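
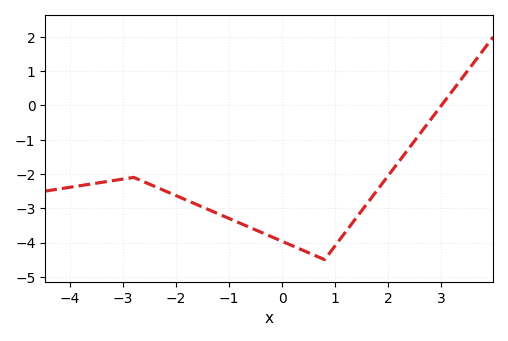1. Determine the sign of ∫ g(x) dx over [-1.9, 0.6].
negative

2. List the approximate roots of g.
3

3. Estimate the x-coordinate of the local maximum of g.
-2.8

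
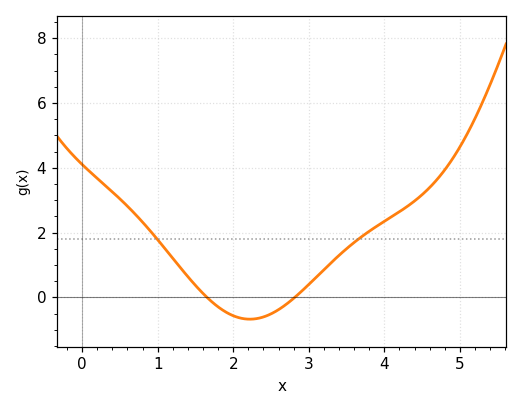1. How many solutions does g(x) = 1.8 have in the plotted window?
2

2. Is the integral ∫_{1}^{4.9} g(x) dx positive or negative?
positive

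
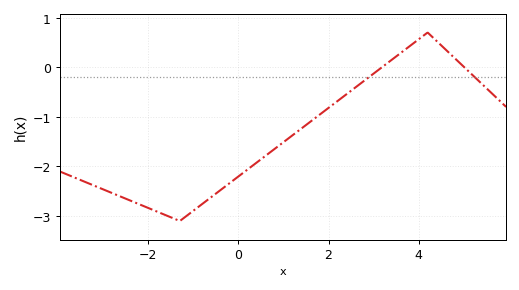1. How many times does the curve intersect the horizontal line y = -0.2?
2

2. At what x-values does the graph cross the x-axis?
3.2, 5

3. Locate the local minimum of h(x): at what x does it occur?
-1.4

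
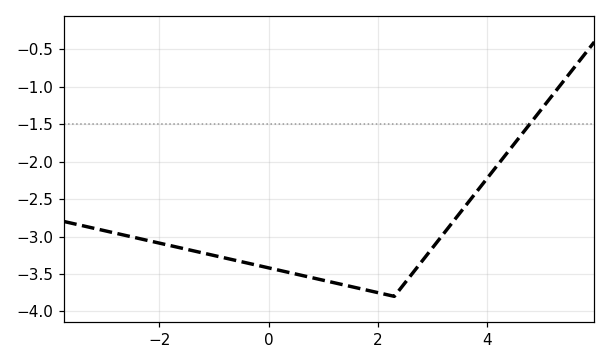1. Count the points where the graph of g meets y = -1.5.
1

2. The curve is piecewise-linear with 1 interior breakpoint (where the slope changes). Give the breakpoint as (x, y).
(2.3, -3.8)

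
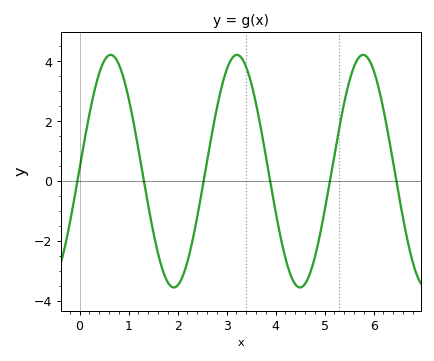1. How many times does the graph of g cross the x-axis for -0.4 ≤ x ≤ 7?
6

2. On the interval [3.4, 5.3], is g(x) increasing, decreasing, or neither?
neither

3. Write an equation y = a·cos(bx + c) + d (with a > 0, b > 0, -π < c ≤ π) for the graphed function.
y = 3.88cos(2.44x - 1.55) + 0.33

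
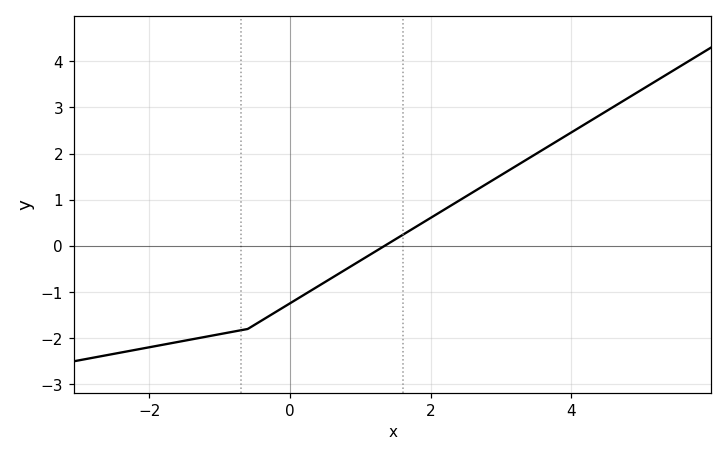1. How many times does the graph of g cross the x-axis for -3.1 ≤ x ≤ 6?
1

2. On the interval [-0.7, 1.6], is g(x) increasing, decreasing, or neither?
increasing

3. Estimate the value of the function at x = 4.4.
2.83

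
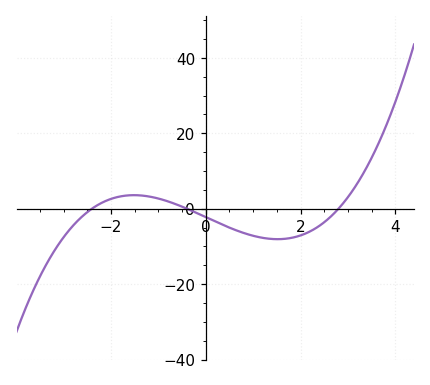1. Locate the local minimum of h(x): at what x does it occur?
1.52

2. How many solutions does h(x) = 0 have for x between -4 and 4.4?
3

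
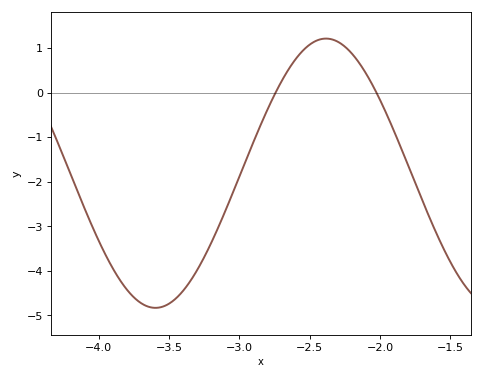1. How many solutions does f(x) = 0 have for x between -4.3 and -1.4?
2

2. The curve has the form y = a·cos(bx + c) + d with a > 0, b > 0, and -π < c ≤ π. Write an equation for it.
y = 3.02cos(2.6x - 0.11) - 1.81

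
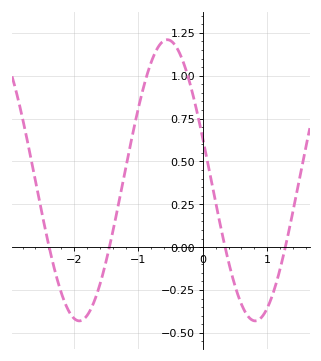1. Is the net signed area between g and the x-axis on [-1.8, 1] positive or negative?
positive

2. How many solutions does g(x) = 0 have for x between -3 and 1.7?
4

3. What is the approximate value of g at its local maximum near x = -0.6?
1.21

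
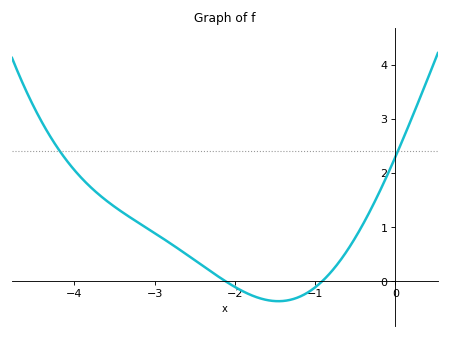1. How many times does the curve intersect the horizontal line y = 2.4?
2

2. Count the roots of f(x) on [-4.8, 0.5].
2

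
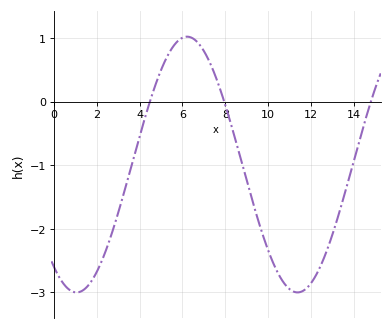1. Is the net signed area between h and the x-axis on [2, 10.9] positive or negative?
negative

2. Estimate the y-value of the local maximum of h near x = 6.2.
1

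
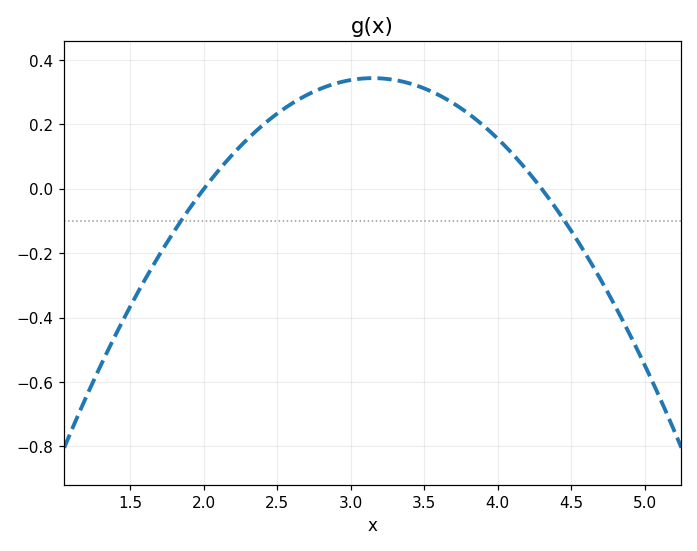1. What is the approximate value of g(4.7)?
-0.28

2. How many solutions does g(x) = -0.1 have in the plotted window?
2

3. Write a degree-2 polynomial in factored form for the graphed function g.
y = -0.26(x - 2)(x - 4.3)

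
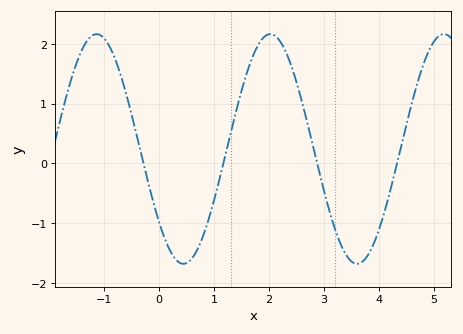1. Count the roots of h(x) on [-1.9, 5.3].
4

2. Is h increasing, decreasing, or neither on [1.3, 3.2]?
neither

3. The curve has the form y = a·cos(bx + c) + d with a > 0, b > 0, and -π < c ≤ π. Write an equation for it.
y = 1.92cos(1.99x + 2.26) + 0.24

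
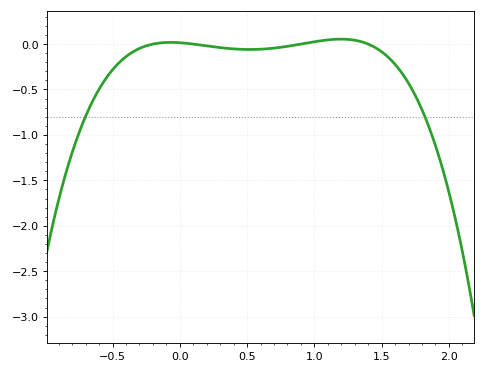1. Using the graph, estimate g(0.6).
-0.057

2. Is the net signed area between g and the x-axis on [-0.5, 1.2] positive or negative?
negative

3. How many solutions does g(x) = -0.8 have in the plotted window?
2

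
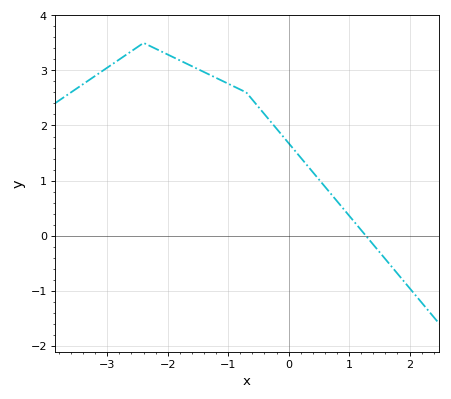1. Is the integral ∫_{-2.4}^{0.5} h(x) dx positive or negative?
positive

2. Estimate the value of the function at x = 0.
1.7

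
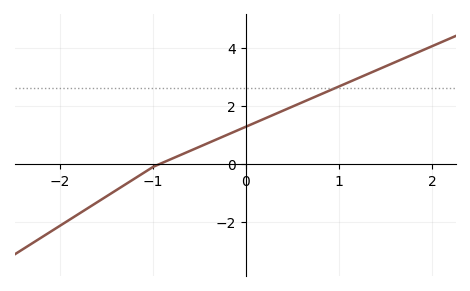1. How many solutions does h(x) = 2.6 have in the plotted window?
1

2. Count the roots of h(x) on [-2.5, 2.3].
1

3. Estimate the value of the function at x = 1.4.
3.22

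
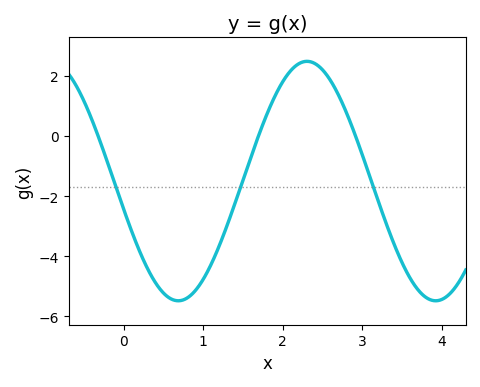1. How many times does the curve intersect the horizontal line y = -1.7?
3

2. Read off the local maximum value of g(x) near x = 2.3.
2.4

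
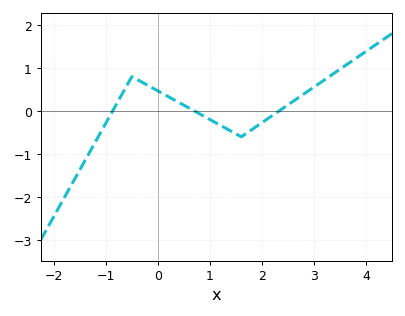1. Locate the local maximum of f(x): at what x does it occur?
-0.5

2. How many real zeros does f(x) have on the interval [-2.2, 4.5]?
3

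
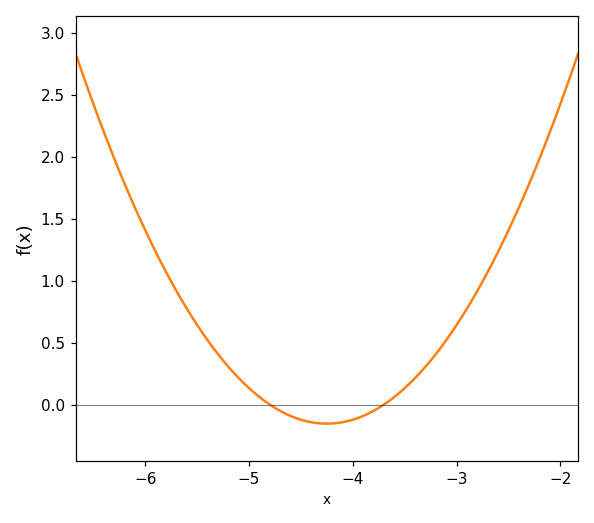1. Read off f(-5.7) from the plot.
0.9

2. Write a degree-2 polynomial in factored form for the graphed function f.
y = 0.51(x + 4.8)(x + 3.7)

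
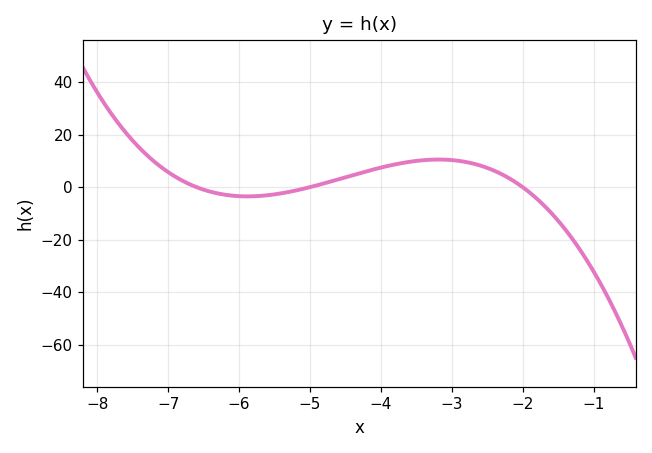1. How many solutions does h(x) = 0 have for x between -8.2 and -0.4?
3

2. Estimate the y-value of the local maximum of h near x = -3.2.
10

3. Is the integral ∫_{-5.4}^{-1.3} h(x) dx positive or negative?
positive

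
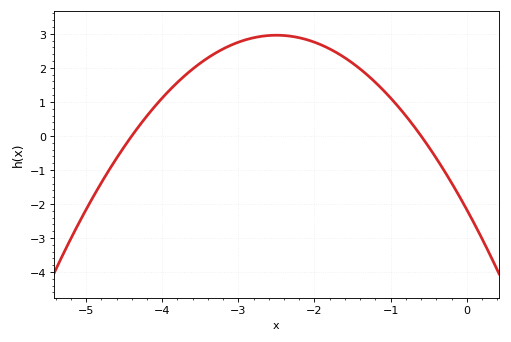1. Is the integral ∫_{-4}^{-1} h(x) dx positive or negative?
positive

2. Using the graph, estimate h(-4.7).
-1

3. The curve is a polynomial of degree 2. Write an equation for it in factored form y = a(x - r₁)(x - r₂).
y = -0.82(x + 4.4)(x + 0.6)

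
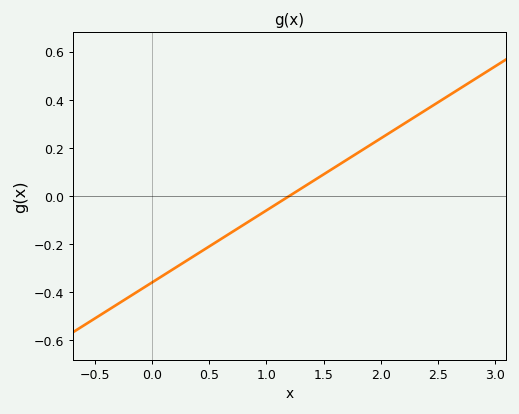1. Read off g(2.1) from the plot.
0.27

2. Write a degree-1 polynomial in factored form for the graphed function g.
y = 0.3(x - 1.2)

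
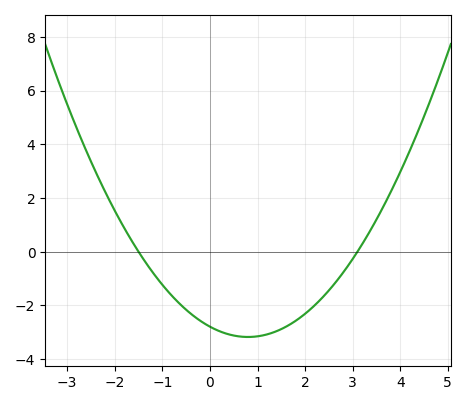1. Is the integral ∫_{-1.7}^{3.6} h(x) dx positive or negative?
negative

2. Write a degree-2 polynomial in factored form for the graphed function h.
y = 0.6(x + 1.5)(x - 3.1)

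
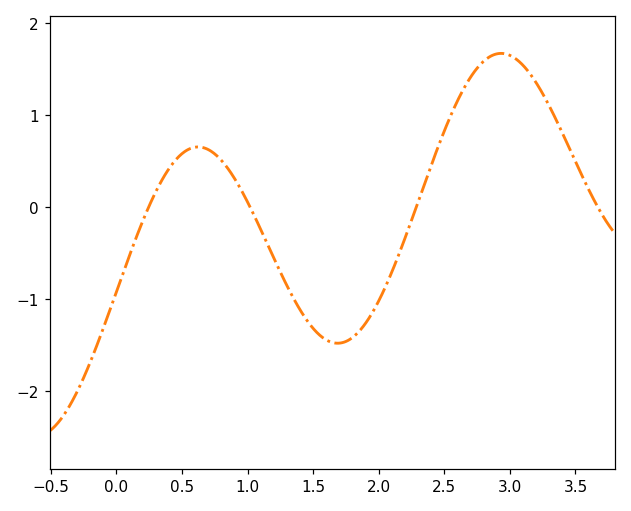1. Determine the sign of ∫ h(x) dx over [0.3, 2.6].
negative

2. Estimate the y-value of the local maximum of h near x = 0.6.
0.65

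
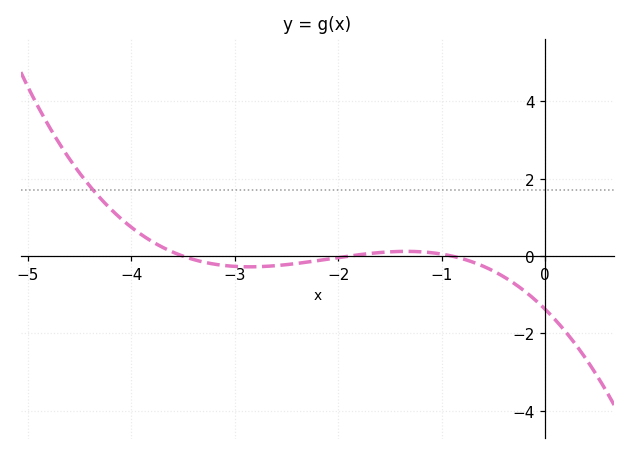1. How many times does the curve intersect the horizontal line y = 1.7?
1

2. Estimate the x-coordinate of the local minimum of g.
-2.9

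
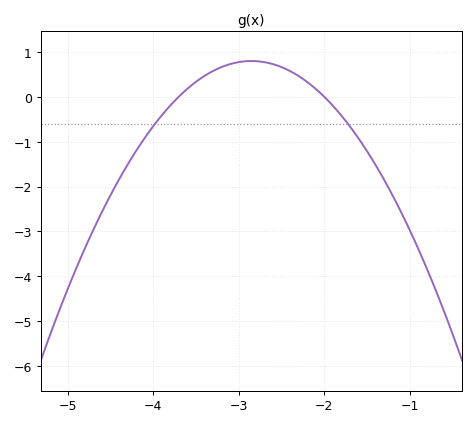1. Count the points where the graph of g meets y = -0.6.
2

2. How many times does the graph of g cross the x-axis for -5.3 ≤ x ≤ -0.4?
2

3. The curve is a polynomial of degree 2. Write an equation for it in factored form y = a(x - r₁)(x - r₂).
y = -1.1(x + 3.7)(x + 2)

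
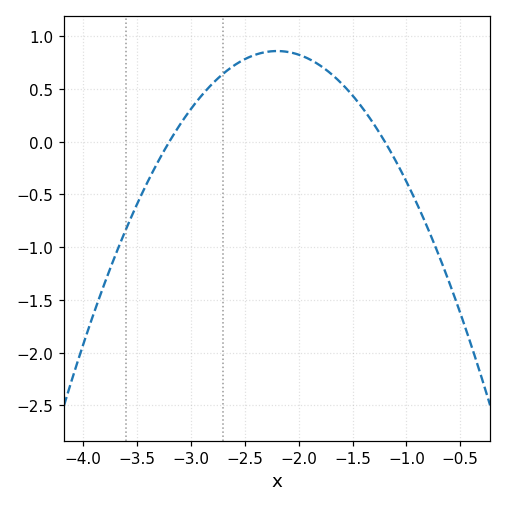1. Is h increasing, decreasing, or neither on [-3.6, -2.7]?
increasing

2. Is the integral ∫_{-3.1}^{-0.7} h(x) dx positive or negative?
positive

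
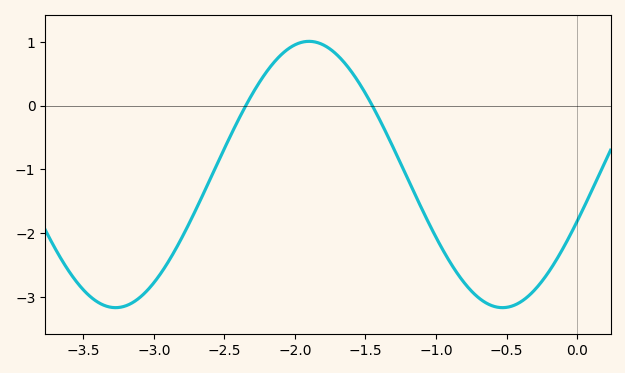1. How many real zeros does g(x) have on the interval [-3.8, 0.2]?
2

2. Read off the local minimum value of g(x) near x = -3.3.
-3.2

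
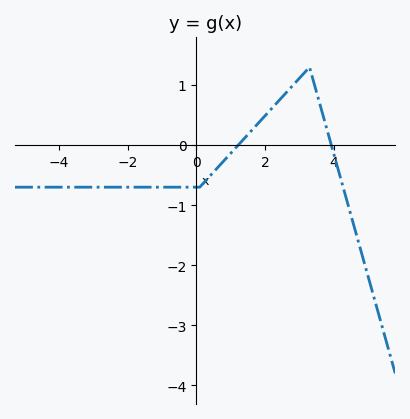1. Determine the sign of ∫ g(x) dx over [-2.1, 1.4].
negative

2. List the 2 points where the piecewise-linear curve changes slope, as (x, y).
(0.1, -0.7); (3.3, 1.3)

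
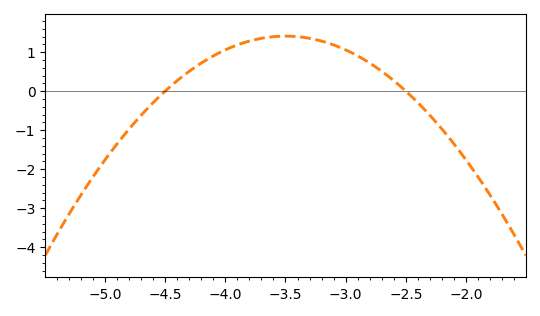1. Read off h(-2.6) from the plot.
0.3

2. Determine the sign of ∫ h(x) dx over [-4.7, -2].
positive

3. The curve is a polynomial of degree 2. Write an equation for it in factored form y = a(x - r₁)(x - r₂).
y = -1.41(x + 4.5)(x + 2.5)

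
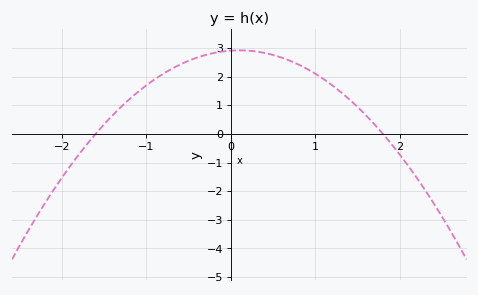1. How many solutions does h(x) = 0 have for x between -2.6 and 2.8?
2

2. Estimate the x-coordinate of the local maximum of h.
0.1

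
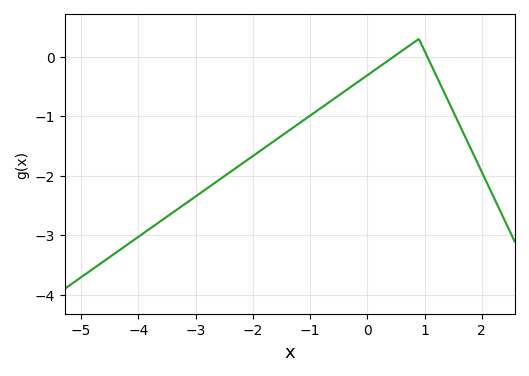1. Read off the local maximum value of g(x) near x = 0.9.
0.3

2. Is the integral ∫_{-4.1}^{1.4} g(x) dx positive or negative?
negative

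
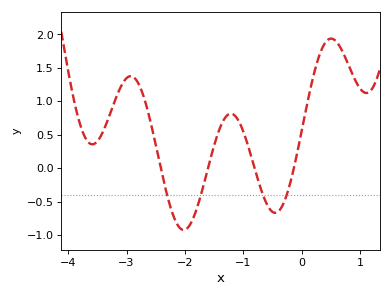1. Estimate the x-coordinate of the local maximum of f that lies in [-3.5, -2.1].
-2.93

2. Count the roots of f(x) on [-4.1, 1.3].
4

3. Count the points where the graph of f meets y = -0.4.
4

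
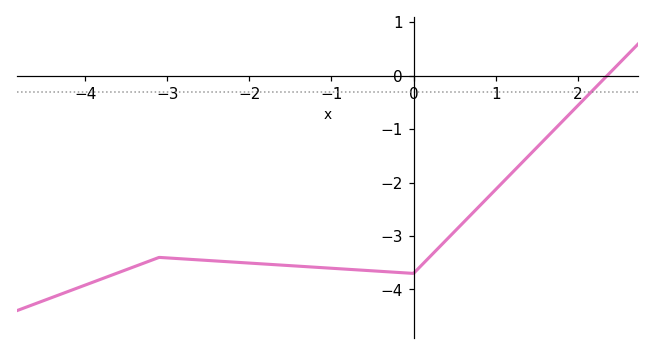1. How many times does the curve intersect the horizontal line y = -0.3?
1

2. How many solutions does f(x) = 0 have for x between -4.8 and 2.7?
1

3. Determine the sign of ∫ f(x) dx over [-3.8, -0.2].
negative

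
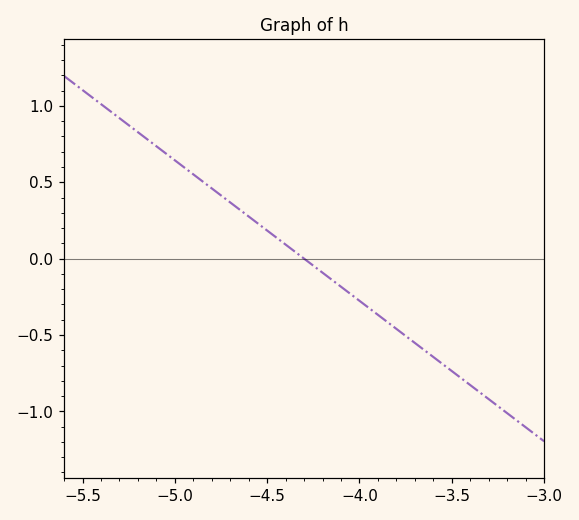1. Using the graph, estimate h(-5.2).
0.828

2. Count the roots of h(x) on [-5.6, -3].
1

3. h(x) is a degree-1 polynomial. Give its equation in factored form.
y = -0.92(x + 4.3)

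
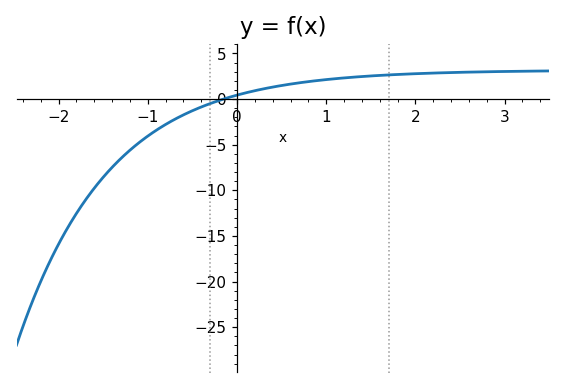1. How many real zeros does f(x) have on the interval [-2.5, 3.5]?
1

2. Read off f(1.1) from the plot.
2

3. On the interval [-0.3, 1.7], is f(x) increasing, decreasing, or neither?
increasing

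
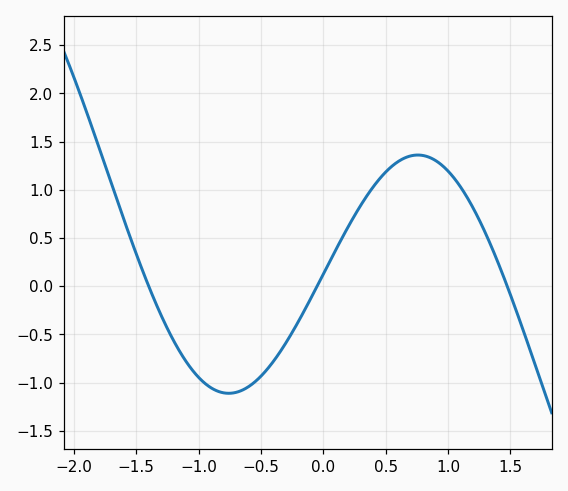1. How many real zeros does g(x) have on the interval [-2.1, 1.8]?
3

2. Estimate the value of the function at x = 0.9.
1.3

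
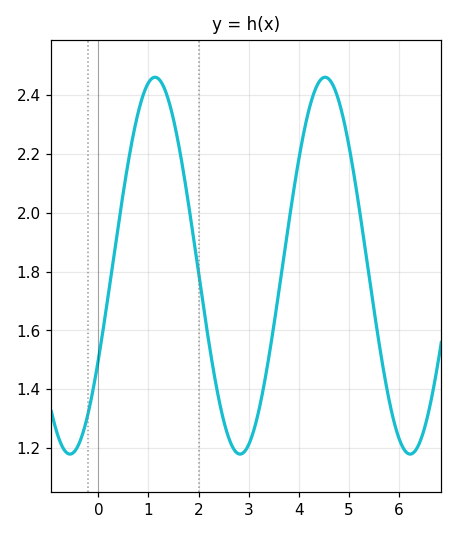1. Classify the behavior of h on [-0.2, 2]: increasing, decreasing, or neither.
neither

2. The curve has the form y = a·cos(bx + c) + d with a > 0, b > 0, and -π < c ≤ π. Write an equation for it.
y = 0.64cos(1.9x - 2.1) + 1.82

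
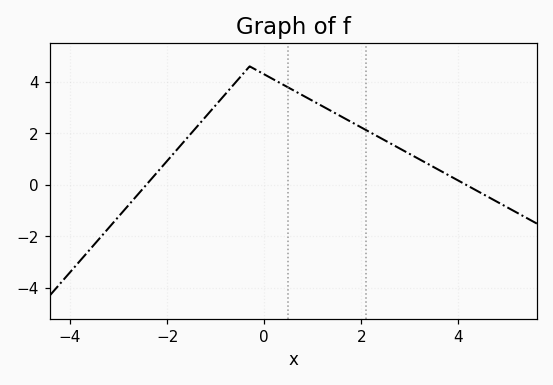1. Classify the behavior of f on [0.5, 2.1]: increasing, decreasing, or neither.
decreasing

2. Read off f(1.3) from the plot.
3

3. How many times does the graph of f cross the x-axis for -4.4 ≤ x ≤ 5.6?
2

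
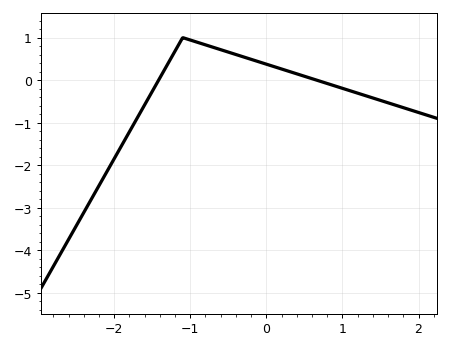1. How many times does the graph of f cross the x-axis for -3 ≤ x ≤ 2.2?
2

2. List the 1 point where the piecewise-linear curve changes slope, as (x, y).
(-1.1, 1)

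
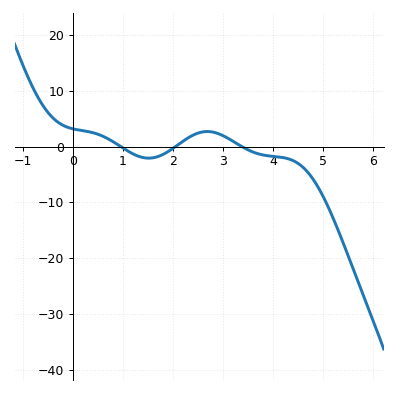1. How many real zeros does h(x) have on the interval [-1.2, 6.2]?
3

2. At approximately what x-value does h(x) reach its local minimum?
1.52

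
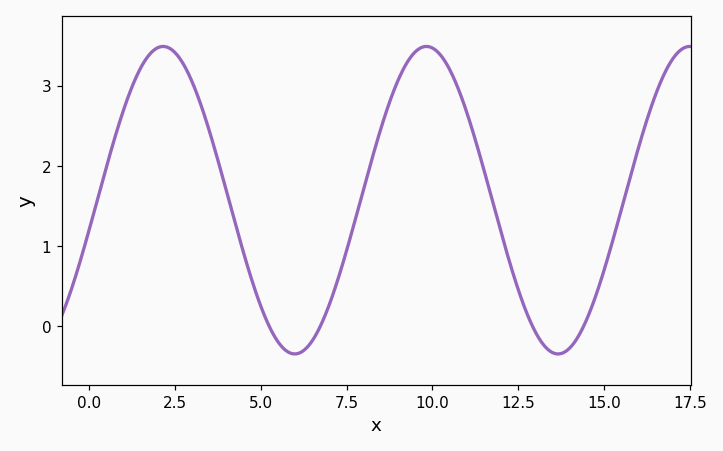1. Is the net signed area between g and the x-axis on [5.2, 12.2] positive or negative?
positive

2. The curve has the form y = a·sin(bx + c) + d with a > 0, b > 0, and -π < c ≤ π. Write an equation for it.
y = 1.92sin(0.82x - 0.202) + 1.57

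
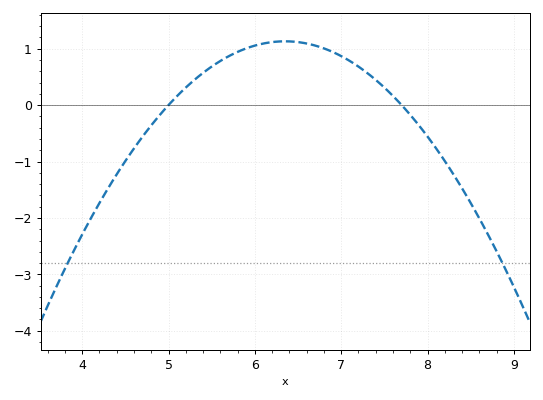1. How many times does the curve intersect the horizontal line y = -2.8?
2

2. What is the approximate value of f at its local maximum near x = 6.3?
1.13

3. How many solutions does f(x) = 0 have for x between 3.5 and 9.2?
2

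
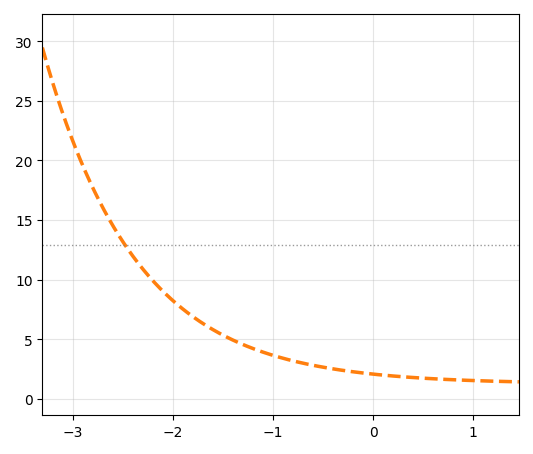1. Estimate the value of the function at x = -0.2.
2.28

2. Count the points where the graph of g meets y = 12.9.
1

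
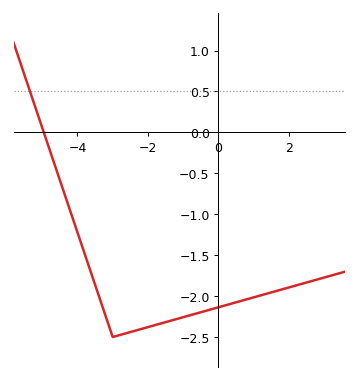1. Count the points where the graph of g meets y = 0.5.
1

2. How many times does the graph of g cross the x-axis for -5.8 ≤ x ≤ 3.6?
1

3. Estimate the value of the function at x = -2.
-2.4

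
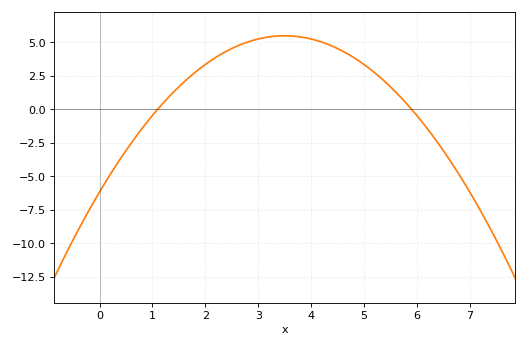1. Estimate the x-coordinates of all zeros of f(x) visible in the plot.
1.2, 5.8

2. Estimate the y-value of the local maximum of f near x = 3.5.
5.5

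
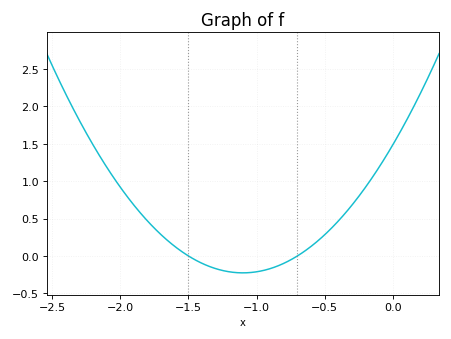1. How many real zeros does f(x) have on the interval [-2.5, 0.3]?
2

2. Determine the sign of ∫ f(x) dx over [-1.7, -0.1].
positive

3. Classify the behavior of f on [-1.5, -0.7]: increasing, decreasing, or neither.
neither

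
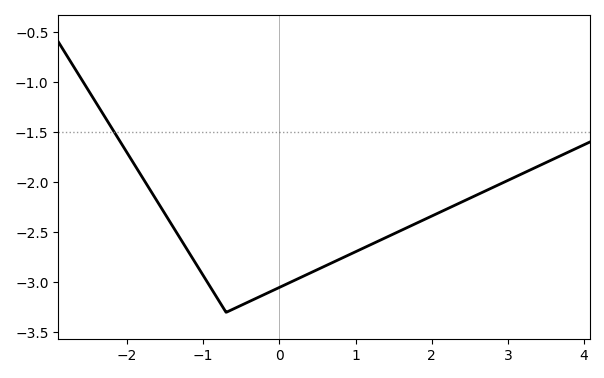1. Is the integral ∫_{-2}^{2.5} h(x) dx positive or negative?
negative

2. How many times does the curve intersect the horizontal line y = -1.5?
1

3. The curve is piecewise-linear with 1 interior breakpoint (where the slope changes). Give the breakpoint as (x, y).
(-0.7, -3.3)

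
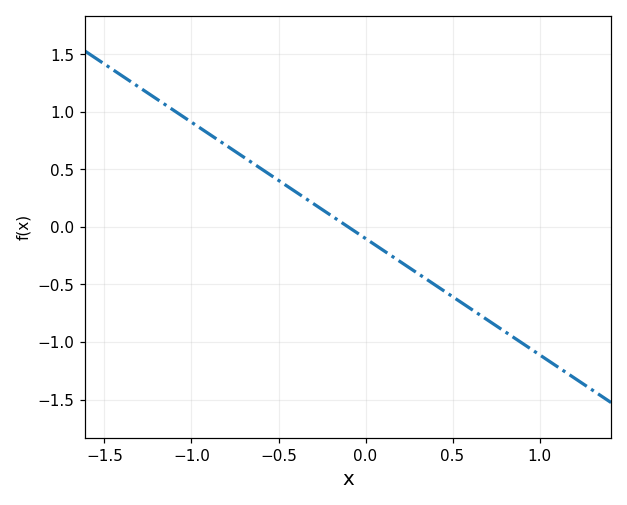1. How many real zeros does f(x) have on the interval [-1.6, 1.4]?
1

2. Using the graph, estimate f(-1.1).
1.01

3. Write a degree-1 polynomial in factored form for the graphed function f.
y = -1.01(x + 0.1)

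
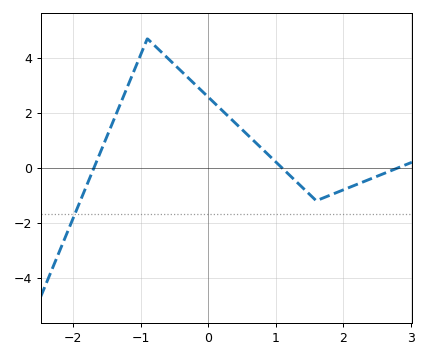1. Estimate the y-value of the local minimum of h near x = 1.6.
-1.2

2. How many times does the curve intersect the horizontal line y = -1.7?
1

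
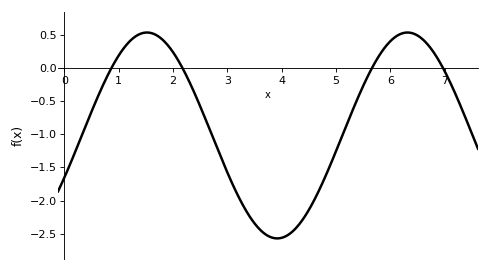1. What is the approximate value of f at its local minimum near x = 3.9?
-2.57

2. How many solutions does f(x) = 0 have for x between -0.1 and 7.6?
4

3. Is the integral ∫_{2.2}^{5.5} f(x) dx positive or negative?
negative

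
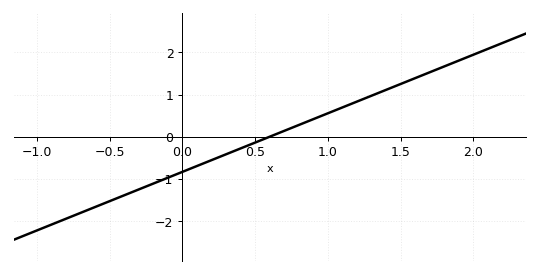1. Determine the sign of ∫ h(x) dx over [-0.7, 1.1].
negative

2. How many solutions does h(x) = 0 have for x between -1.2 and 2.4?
1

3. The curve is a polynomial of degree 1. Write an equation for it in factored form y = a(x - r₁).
y = 1.39(x - 0.6)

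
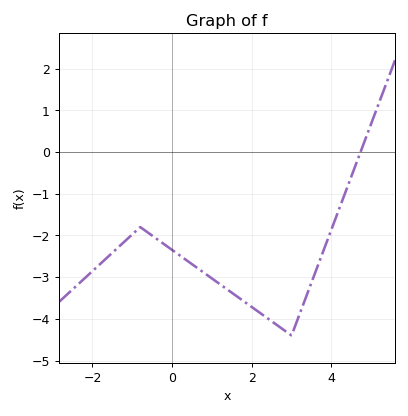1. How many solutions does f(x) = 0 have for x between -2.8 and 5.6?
1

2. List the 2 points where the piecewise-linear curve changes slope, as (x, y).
(-0.8, -1.8); (3, -4.4)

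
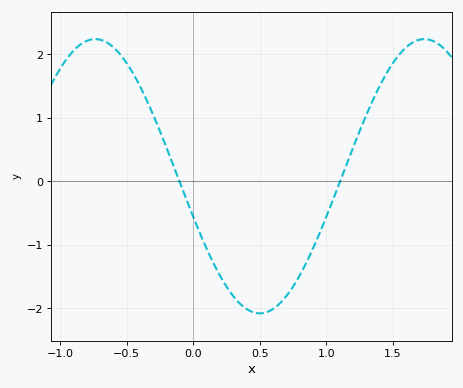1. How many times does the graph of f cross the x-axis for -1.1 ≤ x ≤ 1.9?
2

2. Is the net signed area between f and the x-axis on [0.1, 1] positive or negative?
negative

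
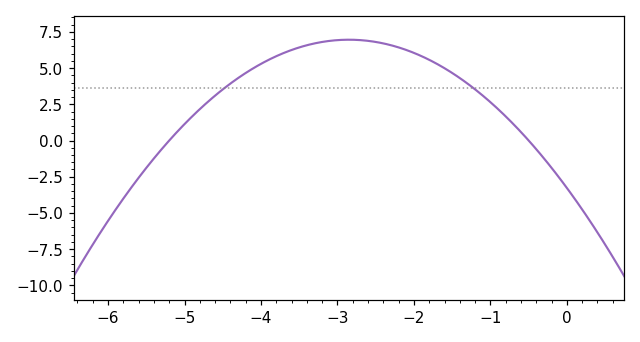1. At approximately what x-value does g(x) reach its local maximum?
-2.85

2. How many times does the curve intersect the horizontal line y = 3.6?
2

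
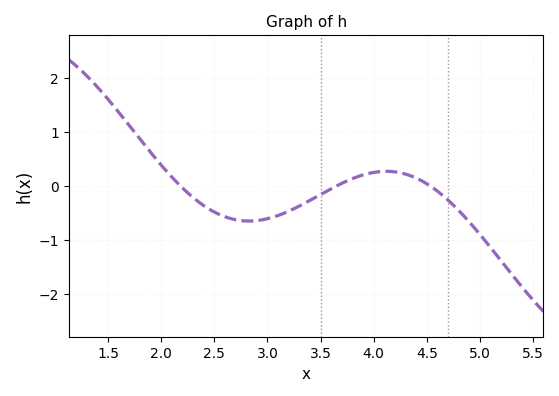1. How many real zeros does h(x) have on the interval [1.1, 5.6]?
3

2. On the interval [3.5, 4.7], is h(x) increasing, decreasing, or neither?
neither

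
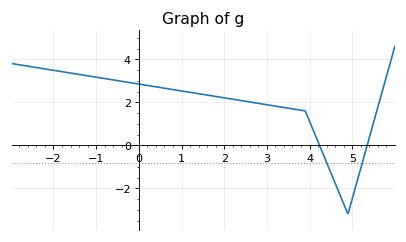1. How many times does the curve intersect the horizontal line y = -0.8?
2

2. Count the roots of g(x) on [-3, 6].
2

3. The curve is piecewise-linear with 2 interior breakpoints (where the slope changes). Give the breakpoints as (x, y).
(3.9, 1.6); (4.9, -3.2)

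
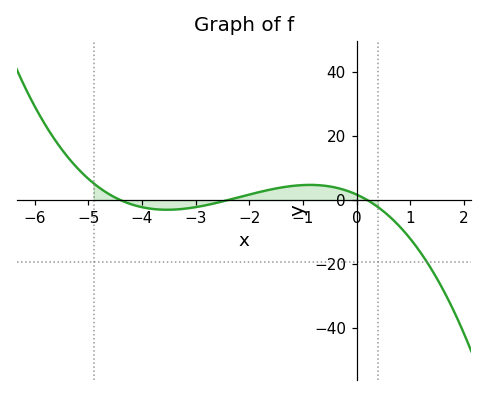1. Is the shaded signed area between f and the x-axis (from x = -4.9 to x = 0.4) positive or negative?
positive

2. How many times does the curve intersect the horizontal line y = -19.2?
1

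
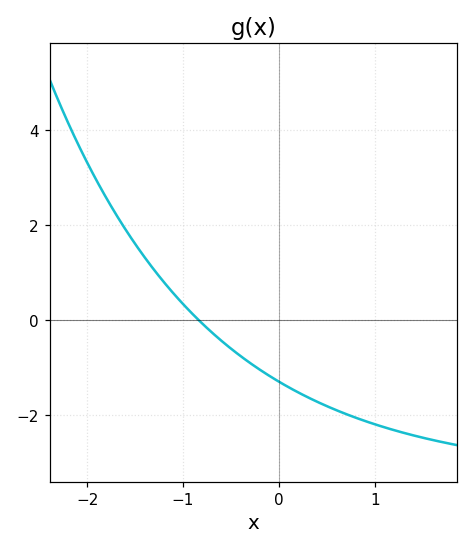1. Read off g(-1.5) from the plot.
1.6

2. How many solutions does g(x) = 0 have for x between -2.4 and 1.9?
1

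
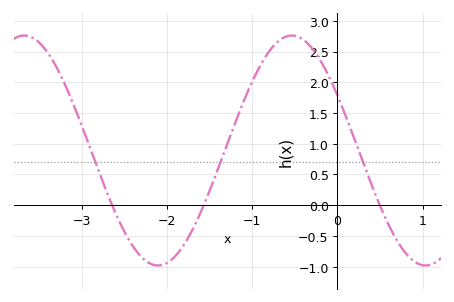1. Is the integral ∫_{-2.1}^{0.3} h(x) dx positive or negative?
positive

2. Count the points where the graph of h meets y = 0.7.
3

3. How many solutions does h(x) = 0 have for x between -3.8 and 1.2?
3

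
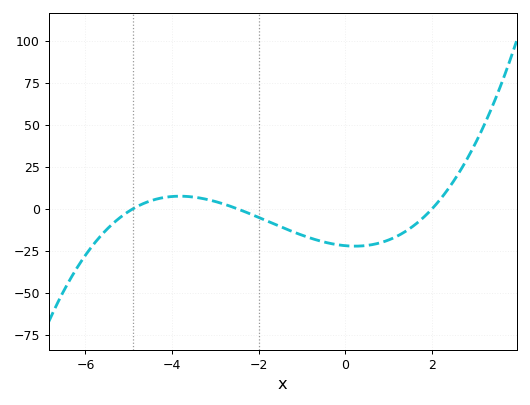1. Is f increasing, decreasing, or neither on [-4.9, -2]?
neither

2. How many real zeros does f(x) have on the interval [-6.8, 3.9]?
3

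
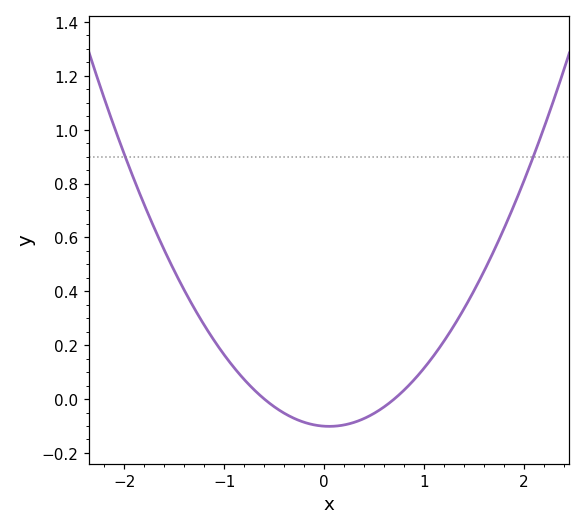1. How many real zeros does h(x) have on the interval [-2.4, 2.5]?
2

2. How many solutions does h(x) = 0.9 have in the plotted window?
2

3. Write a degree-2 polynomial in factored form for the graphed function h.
y = 0.24(x + 0.6)(x - 0.7)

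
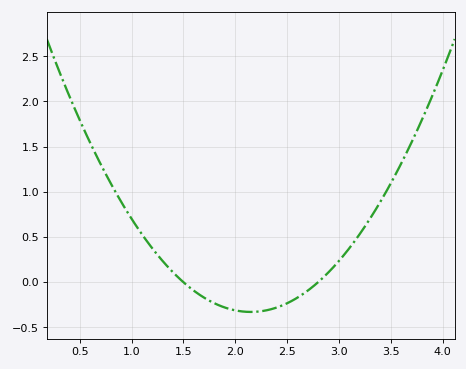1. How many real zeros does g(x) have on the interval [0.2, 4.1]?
2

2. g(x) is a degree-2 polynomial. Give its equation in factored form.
y = 0.78(x - 1.5)(x - 2.8)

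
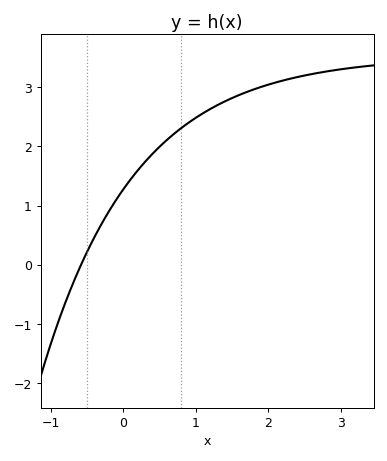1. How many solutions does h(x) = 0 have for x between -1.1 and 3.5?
1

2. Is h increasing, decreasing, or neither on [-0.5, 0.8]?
increasing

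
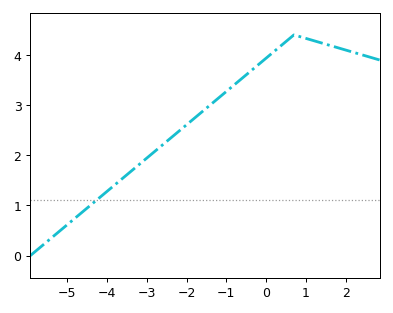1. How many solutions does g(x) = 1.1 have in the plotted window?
1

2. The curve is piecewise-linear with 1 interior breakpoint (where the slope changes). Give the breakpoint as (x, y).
(0.7, 4.4)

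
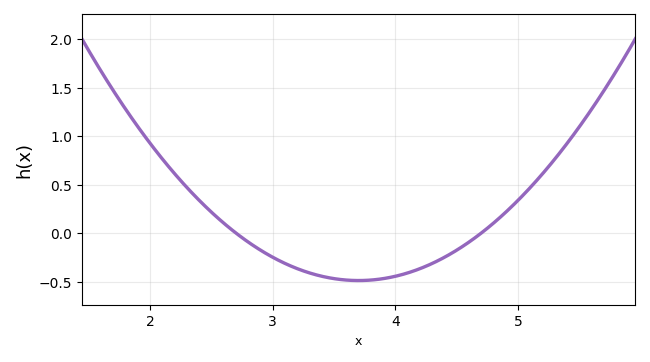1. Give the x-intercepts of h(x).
2.7, 4.7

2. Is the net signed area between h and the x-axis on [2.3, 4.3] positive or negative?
negative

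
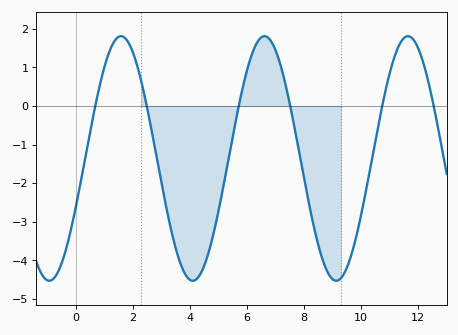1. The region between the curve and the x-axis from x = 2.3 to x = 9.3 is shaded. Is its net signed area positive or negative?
negative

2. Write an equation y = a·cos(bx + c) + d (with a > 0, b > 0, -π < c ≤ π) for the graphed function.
y = 3.17cos(1.2x - 2) - 1.36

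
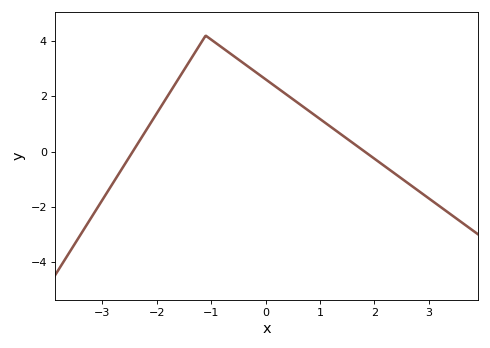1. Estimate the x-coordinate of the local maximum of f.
-1.1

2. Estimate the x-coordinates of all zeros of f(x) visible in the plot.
-2.44, 1.82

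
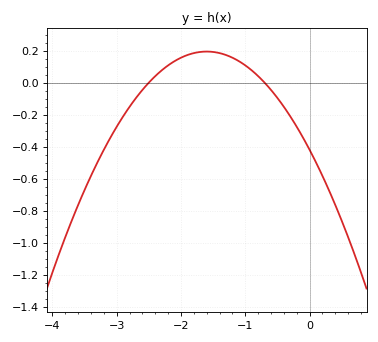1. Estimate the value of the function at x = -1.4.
0.18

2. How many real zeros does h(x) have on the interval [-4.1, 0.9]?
2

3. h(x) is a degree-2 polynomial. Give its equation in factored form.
y = -0.24(x + 2.5)(x + 0.7)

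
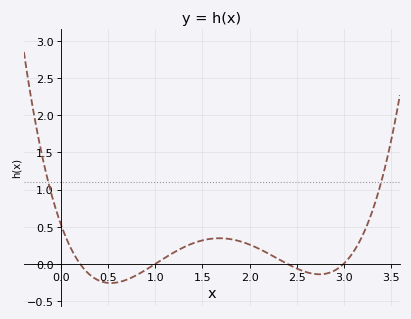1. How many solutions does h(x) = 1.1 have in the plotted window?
2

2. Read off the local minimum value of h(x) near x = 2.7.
-0.15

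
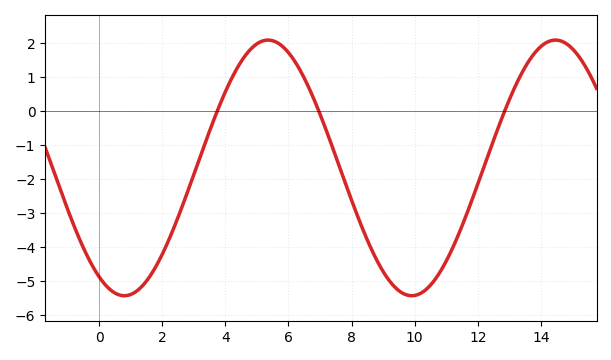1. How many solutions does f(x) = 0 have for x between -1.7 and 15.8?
3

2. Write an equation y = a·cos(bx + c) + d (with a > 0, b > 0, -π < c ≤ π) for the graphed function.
y = 3.75cos(0.69x + 2.6) - 1.67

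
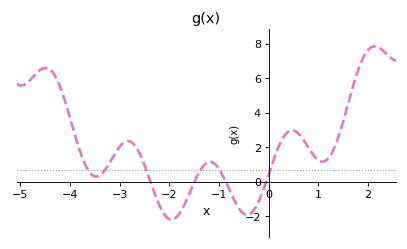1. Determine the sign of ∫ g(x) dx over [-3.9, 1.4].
positive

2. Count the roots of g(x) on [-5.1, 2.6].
4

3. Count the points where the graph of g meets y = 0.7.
6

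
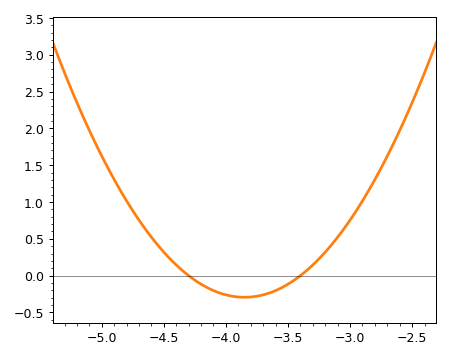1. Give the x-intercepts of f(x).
-4.3, -3.4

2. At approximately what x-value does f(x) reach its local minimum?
-3.85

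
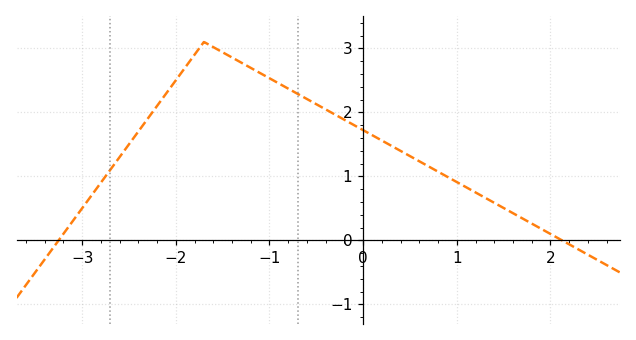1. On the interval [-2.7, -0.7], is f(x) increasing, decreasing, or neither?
neither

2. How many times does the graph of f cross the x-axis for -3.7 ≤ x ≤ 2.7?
2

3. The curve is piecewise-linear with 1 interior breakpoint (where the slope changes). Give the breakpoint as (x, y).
(-1.7, 3.1)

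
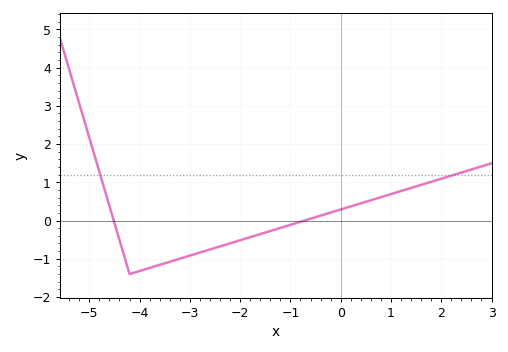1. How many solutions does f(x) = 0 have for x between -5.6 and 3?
2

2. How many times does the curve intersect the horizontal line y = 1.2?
2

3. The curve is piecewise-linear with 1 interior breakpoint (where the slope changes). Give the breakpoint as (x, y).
(-4.2, -1.4)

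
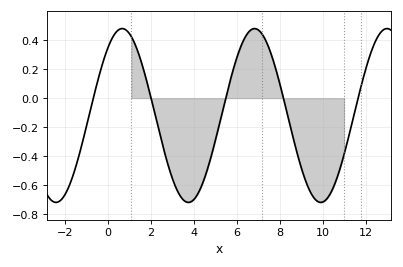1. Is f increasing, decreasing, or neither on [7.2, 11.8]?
neither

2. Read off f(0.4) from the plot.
0.456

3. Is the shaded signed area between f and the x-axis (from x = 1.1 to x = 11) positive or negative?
negative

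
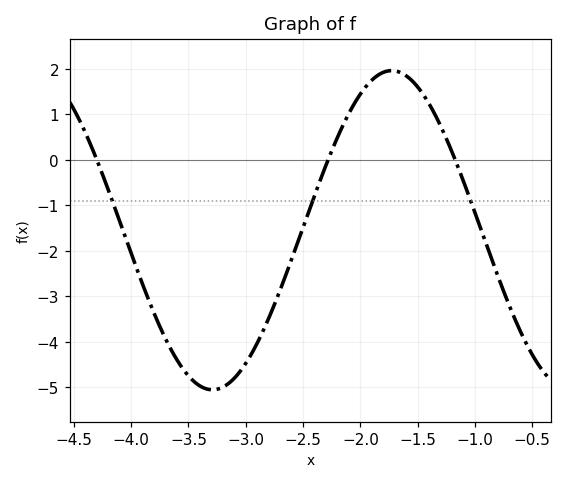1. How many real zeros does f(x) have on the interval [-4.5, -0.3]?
3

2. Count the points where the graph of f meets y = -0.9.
3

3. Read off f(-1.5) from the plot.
1.6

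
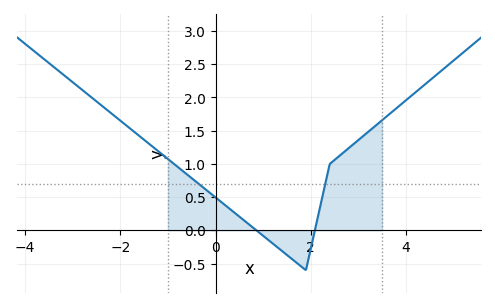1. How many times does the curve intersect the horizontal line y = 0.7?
2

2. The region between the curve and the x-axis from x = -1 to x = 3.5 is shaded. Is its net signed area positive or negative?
positive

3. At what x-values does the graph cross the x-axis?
0.861, 2.09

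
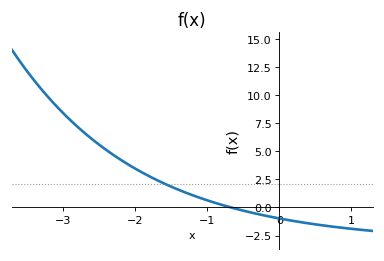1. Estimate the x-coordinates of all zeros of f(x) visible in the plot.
-0.671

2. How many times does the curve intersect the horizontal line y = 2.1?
1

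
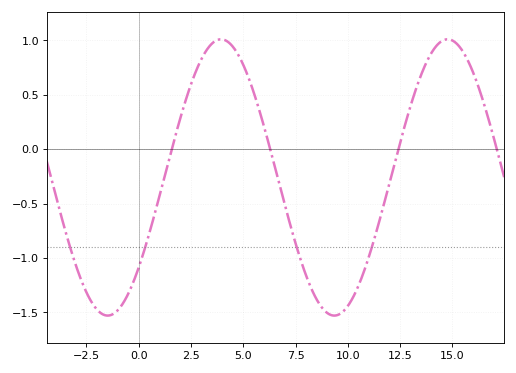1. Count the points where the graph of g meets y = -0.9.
4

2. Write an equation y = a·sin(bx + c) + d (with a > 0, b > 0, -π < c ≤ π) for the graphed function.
y = 1.27sin(0.58x - 0.71) - 0.26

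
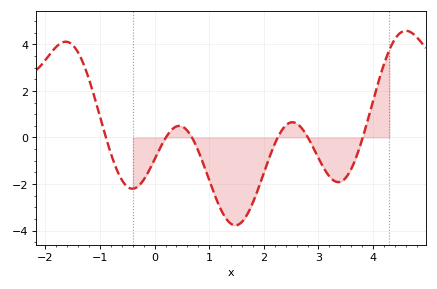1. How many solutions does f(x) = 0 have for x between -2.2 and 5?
6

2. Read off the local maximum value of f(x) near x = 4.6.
4.58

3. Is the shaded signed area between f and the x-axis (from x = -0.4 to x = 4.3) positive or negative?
negative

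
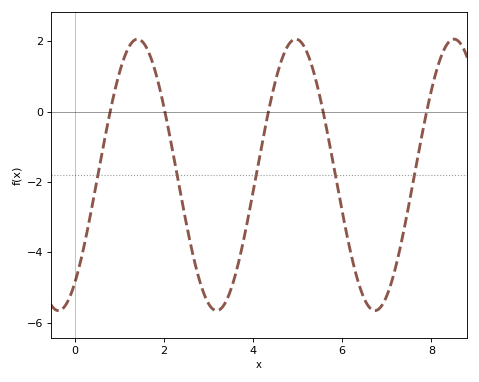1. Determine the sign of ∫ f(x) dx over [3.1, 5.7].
negative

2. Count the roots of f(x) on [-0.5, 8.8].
5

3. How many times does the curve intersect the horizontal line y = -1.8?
5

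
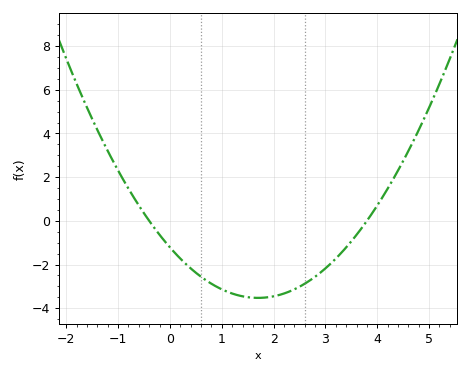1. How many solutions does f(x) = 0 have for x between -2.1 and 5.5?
2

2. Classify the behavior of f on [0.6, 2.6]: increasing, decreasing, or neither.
neither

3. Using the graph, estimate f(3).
-2.2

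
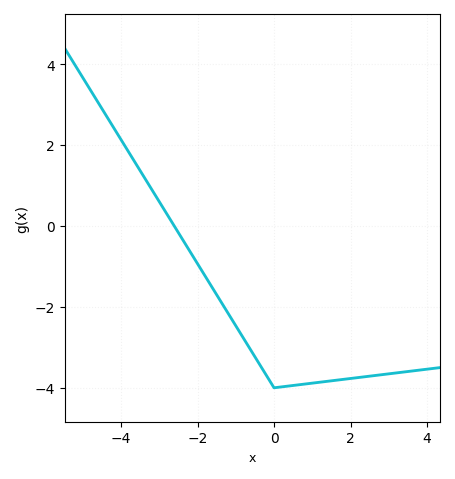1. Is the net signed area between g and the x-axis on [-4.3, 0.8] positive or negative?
negative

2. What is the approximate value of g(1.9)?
-3.78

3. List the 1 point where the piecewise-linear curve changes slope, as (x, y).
(0, -4)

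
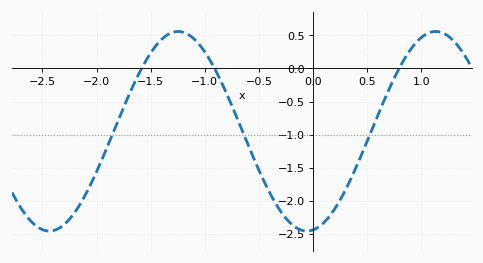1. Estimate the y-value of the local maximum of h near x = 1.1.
0.56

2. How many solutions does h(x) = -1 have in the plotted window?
3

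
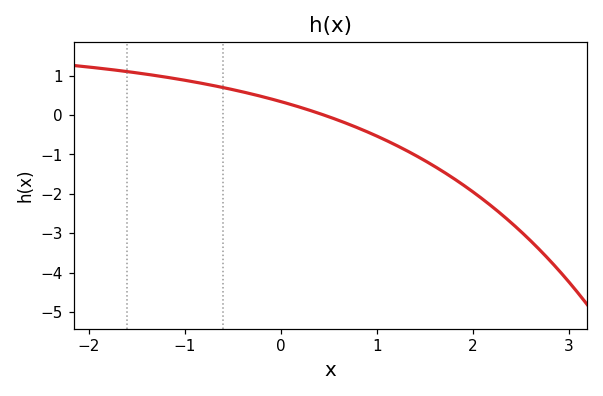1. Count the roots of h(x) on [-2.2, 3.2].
1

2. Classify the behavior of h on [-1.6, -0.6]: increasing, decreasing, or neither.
decreasing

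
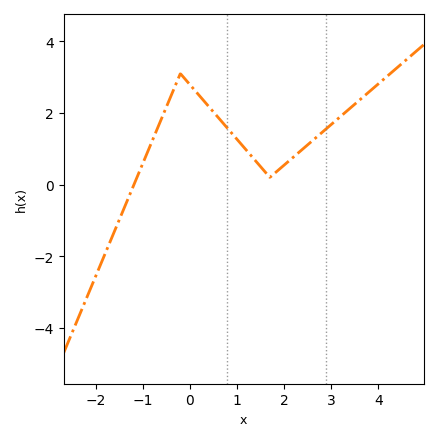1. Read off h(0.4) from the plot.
2.2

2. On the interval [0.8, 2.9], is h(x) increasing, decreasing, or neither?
neither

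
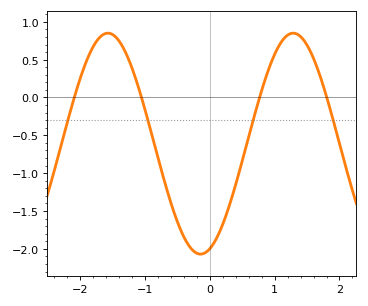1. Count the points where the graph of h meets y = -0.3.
4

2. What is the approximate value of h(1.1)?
0.75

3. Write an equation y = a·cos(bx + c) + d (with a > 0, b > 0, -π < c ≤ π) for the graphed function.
y = 1.46cos(2.2x - 2.8) - 0.61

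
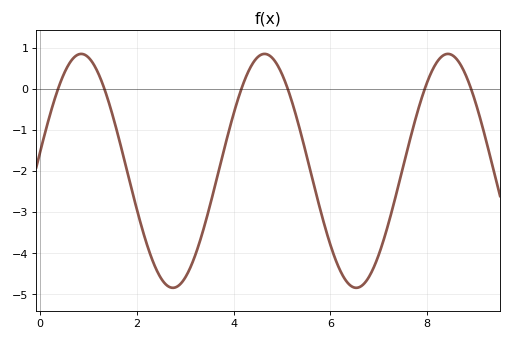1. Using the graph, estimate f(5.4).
-1.1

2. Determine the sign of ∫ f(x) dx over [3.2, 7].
negative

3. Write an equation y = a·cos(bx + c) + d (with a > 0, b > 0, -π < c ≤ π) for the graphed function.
y = 2.85cos(1.7x - 1.4) - 1.99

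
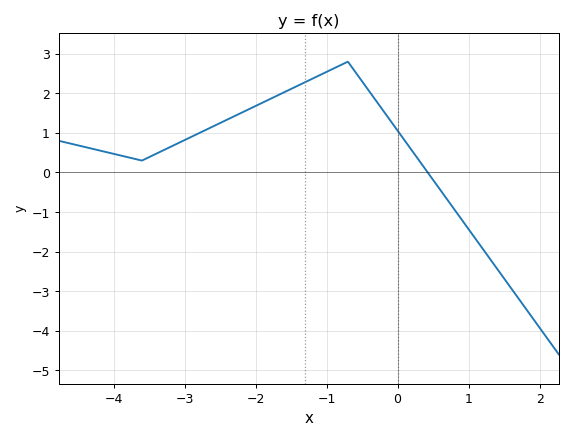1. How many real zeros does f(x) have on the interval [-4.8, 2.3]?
1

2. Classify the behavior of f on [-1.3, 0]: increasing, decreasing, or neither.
neither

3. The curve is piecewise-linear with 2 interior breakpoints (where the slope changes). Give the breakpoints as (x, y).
(-3.6, 0.3); (-0.7, 2.8)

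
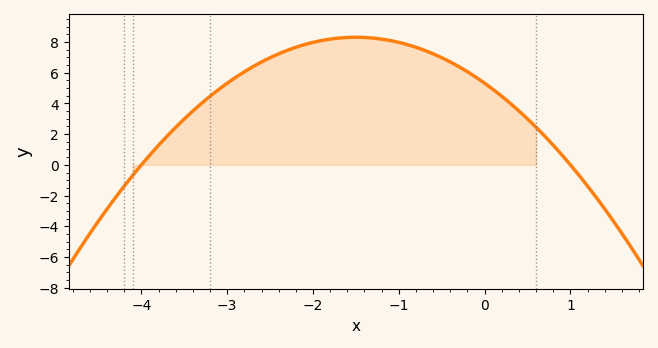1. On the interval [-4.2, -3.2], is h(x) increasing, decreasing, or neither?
increasing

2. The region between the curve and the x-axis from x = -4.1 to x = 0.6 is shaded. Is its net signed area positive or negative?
positive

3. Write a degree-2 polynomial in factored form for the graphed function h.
y = -1.33(x + 4)(x - 1)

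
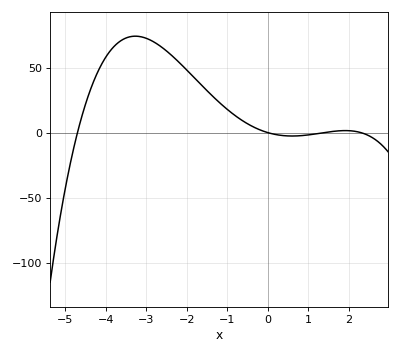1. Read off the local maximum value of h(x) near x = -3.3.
74.2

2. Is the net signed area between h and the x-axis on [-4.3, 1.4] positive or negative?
positive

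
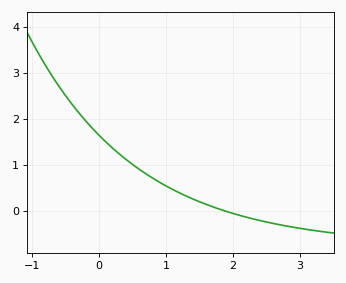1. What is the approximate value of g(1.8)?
0.034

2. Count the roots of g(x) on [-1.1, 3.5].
1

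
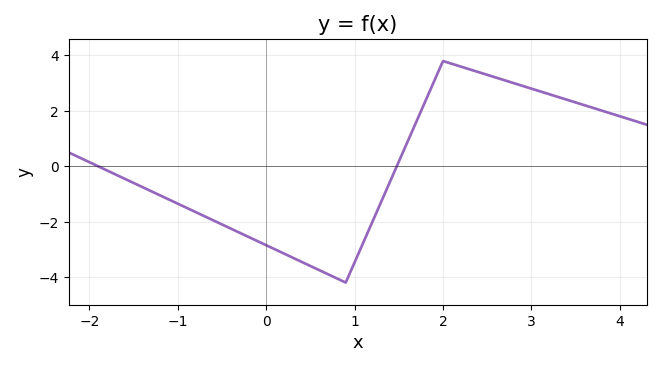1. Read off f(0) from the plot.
-2.8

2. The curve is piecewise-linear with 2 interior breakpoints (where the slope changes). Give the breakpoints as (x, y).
(0.9, -4.2); (2, 3.8)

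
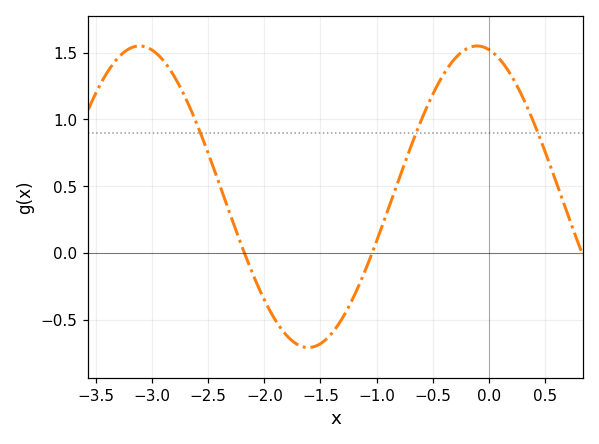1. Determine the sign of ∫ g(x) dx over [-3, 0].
positive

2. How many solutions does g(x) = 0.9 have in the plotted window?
3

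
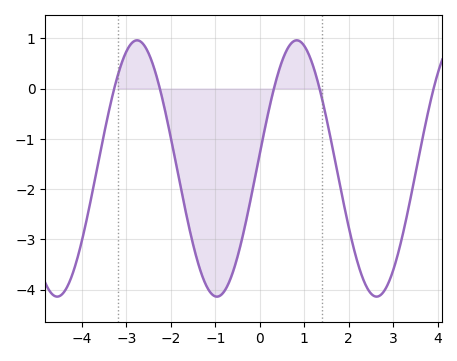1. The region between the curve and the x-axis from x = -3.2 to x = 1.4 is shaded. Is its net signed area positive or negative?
negative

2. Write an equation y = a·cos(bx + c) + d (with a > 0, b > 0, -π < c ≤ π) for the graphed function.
y = 2.55cos(1.8x - 1.4) - 1.59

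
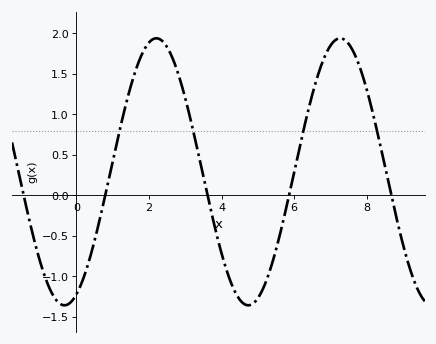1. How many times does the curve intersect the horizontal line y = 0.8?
4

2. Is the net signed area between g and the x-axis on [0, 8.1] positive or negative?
positive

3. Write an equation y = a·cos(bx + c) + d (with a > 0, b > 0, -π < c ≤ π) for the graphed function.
y = 1.65cos(1.2x - 2.7) + 0.29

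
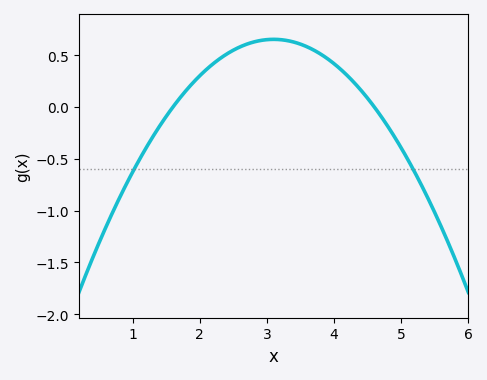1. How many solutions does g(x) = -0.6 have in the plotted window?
2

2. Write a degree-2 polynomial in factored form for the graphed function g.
y = -0.29(x - 1.6)(x - 4.6)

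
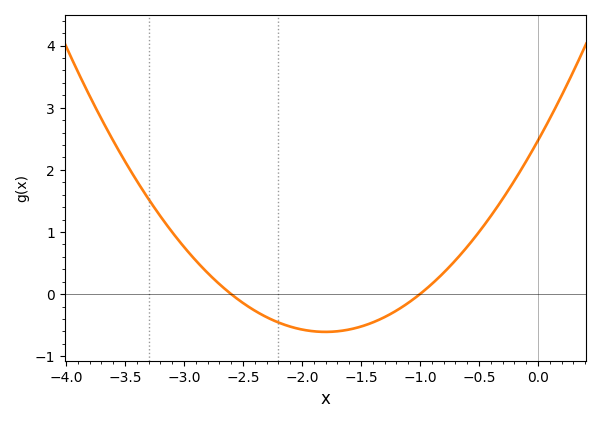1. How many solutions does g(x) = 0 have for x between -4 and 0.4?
2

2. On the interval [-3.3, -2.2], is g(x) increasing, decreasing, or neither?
decreasing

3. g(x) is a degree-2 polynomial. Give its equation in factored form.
y = 0.95(x + 2.6)(x + 1)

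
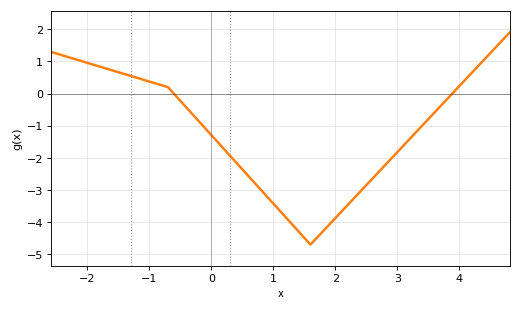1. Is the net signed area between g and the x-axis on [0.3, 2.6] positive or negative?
negative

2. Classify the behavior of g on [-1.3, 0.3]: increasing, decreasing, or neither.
decreasing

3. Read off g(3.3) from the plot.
-1.21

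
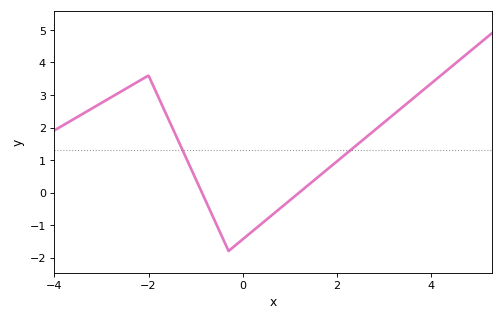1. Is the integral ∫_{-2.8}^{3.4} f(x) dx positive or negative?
positive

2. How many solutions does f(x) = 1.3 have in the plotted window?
2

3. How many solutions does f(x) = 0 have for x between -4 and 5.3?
2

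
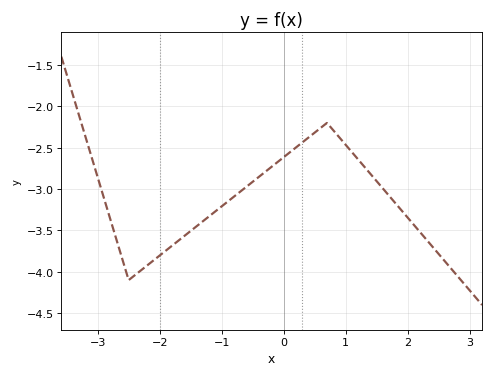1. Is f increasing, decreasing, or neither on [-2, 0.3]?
increasing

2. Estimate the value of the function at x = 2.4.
-3.7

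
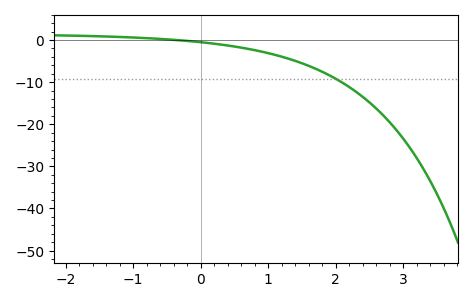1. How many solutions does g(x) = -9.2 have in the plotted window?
1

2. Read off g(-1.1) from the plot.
0.678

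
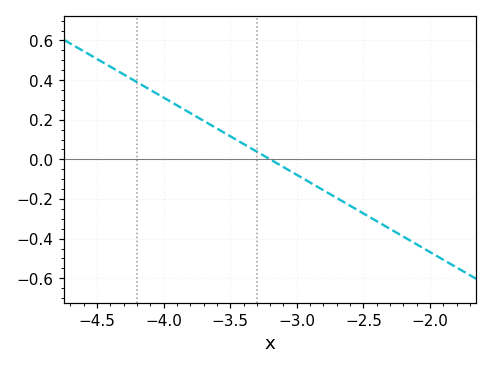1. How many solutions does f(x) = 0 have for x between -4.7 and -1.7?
1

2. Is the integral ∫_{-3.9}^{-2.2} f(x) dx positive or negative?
negative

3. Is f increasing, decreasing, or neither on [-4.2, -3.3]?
decreasing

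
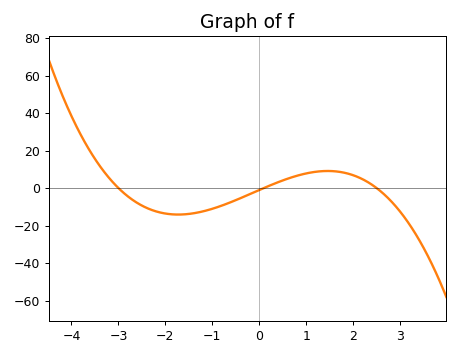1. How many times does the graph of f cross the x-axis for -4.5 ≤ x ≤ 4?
3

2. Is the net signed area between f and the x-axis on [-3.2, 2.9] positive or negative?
negative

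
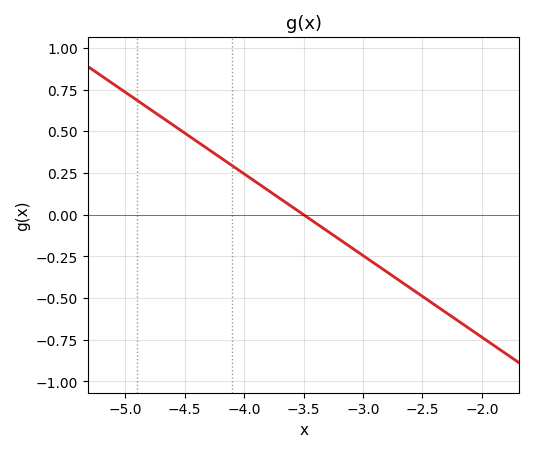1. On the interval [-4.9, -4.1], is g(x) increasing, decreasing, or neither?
decreasing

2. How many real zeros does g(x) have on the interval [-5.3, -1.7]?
1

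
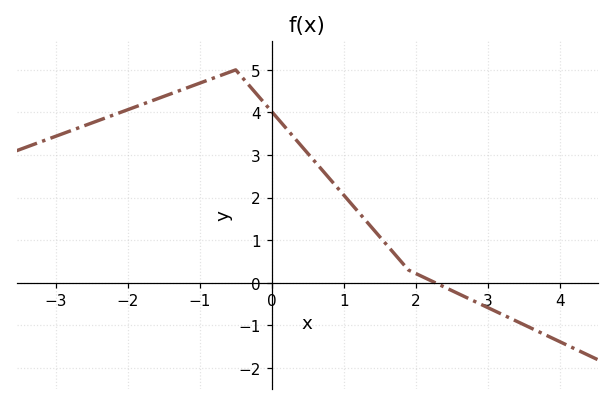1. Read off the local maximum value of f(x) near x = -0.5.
5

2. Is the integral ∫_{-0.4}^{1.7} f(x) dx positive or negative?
positive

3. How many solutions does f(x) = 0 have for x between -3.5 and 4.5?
1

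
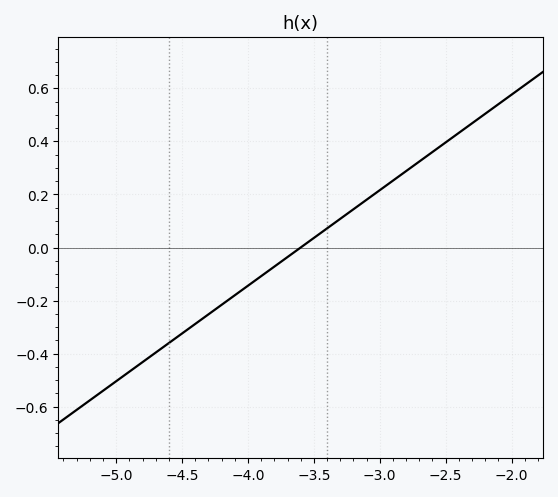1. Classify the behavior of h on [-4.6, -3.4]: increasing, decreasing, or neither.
increasing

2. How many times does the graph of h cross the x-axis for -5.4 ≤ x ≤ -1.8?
1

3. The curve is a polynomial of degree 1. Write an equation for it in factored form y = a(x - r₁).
y = 0.36(x + 3.6)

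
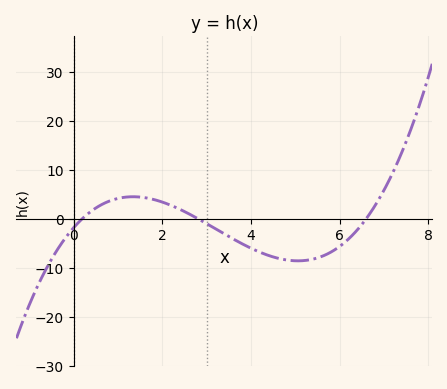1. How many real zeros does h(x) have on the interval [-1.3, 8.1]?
3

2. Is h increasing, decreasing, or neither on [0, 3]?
neither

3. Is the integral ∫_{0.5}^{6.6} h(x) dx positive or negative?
negative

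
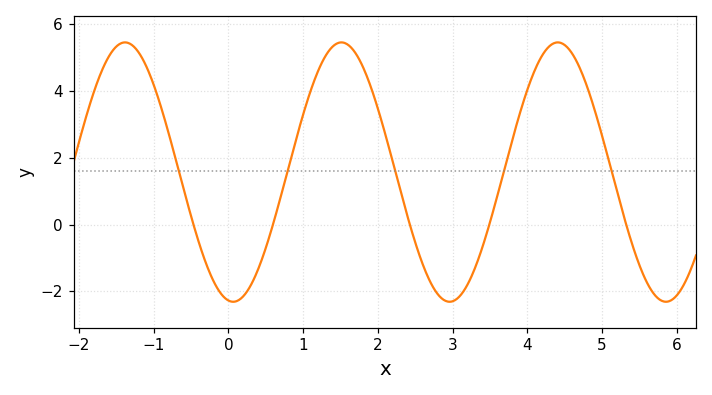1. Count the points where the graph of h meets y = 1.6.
5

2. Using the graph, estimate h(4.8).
4.13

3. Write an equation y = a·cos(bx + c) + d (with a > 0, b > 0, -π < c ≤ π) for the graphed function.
y = 3.88cos(2.17x + 3) + 1.57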